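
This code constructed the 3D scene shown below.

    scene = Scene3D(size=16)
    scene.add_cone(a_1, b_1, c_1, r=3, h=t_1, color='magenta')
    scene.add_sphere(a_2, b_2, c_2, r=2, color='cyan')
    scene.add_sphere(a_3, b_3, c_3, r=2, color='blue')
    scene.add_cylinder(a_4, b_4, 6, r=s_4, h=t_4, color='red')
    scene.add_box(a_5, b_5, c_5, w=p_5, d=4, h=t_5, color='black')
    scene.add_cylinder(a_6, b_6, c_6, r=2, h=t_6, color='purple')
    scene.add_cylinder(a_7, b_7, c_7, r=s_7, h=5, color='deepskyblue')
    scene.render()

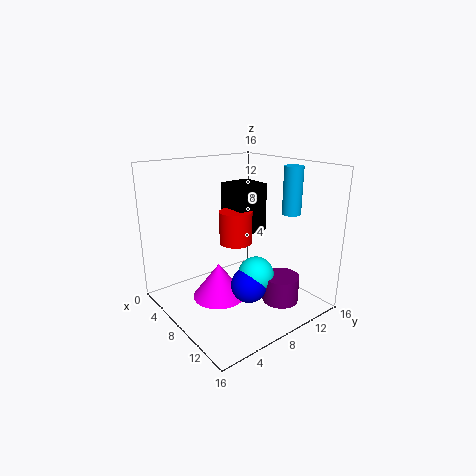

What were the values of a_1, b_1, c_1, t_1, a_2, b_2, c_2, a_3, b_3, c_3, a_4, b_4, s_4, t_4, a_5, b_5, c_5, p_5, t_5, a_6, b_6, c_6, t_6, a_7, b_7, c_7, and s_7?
a_1 = 7, b_1 = 6, c_1 = 1, t_1 = 4, a_2 = 10, b_2 = 9, c_2 = 4, a_3 = 10, b_3 = 8, c_3 = 3, a_4 = 5, b_4 = 10, s_4 = 2, t_4 = 4, a_5 = 2, b_5 = 10, c_5 = 7, p_5 = 4, t_5 = 6, a_6 = 12, b_6 = 11, c_6 = 1, t_6 = 3, a_7 = 12, b_7 = 12, c_7 = 11, s_7 = 1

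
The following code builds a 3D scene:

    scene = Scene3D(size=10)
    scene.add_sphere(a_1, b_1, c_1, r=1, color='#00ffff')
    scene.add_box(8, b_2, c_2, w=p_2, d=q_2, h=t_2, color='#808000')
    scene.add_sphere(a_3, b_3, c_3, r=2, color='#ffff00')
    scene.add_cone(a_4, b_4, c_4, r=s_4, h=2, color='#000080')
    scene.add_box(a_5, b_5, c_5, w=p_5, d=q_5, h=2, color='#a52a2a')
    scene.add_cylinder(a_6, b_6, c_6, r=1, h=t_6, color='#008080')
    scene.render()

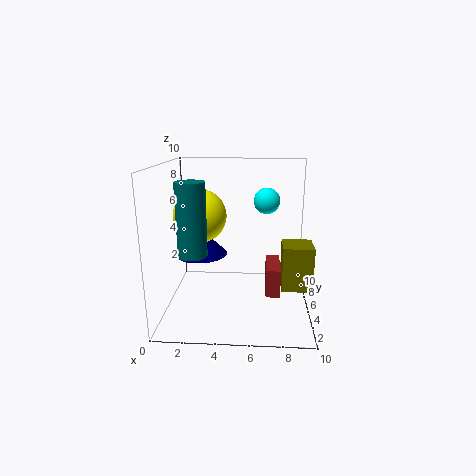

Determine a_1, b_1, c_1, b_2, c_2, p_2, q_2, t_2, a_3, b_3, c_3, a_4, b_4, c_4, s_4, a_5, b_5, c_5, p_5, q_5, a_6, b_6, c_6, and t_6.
a_1 = 7; b_1 = 8; c_1 = 7; b_2 = 3; c_2 = 2; p_2 = 2; q_2 = 2; t_2 = 3; a_3 = 2; b_3 = 7; c_3 = 6; a_4 = 2; b_4 = 7; c_4 = 3; s_4 = 2; a_5 = 7; b_5 = 4; c_5 = 1; p_5 = 1; q_5 = 3; a_6 = 2; b_6 = 4; c_6 = 4; t_6 = 5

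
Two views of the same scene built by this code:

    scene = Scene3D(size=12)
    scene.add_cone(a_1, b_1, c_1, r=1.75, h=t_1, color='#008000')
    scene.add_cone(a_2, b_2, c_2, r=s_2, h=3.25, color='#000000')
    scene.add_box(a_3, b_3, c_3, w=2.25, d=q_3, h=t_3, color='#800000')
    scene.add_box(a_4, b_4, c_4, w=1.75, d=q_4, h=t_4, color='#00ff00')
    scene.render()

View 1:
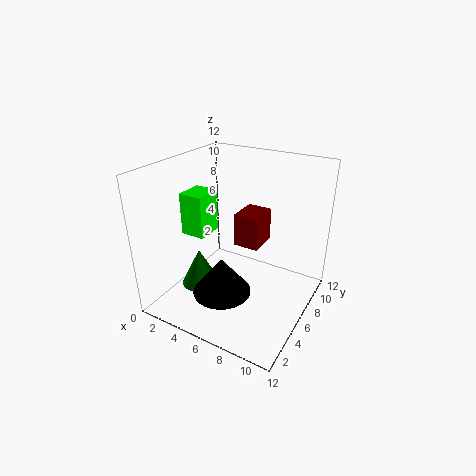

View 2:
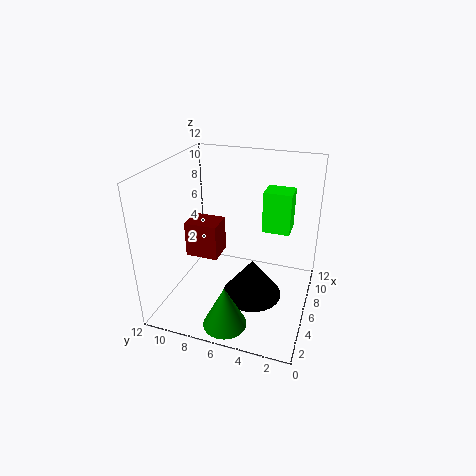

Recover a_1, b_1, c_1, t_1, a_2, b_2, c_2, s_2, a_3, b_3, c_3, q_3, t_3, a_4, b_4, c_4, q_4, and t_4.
a_1 = 2, b_1 = 5.75, c_1 = 0.25, t_1 = 3.5, a_2 = 5.25, b_2 = 4.5, c_2 = 1.25, s_2 = 2.5, a_3 = 4.75, b_3 = 7.5, c_3 = 4.25, q_3 = 2.75, t_3 = 3, a_4 = 4, b_4 = 1.5, c_4 = 8, q_4 = 2, t_4 = 3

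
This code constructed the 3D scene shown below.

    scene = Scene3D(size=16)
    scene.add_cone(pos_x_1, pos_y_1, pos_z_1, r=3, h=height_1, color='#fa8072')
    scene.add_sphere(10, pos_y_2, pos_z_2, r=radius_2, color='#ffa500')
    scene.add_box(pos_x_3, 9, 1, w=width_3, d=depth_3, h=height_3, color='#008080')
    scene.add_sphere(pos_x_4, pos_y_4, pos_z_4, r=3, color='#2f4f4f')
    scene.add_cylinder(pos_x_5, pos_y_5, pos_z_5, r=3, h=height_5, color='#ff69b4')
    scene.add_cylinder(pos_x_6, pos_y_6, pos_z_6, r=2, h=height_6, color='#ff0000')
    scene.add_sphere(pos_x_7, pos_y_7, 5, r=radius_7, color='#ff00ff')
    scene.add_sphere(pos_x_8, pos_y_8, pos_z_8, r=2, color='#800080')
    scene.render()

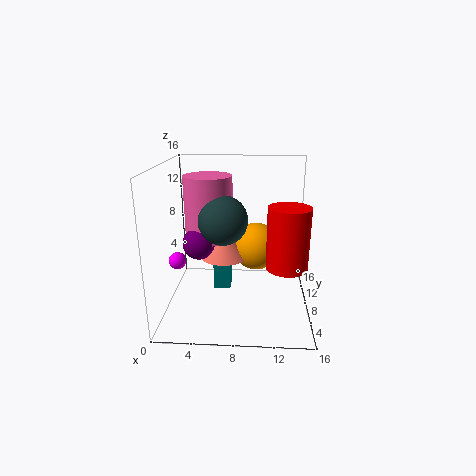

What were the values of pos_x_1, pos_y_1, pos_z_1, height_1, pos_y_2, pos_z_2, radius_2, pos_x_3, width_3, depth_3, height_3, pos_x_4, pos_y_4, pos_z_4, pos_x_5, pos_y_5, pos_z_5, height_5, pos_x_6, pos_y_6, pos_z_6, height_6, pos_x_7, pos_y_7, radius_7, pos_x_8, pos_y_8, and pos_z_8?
pos_x_1 = 6; pos_y_1 = 12; pos_z_1 = 4; height_1 = 4; pos_y_2 = 13; pos_z_2 = 5; radius_2 = 3; pos_x_3 = 5; width_3 = 2; depth_3 = 3; height_3 = 3; pos_x_4 = 6; pos_y_4 = 11; pos_z_4 = 9; pos_x_5 = 4; pos_y_5 = 13; pos_z_5 = 6; height_5 = 8; pos_x_6 = 13; pos_y_6 = 3; pos_z_6 = 7; height_6 = 6; pos_x_7 = 1; pos_y_7 = 8; radius_7 = 1; pos_x_8 = 3; pos_y_8 = 11; pos_z_8 = 6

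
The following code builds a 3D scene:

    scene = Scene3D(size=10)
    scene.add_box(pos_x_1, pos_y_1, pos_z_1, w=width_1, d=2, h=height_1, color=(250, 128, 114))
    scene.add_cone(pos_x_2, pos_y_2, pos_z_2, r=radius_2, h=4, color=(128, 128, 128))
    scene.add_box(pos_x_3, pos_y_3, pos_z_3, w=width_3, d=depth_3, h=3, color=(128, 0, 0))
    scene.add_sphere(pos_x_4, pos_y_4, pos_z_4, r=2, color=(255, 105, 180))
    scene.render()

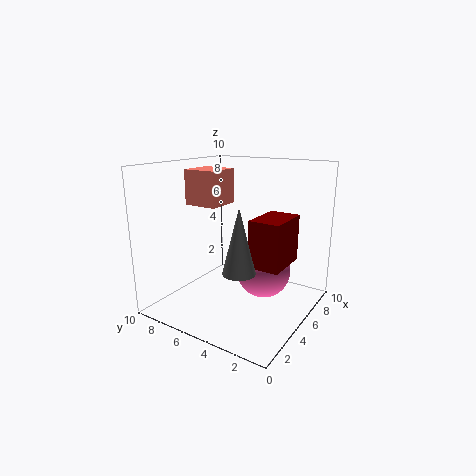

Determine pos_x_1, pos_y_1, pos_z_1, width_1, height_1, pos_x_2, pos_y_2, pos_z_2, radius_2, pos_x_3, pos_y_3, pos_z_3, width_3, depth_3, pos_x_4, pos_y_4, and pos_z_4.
pos_x_1 = 1
pos_y_1 = 4
pos_z_1 = 8
width_1 = 2
height_1 = 2
pos_x_2 = 2
pos_y_2 = 3
pos_z_2 = 4
radius_2 = 1
pos_x_3 = 3
pos_y_3 = 1
pos_z_3 = 4
width_3 = 3
depth_3 = 2
pos_x_4 = 7
pos_y_4 = 4
pos_z_4 = 2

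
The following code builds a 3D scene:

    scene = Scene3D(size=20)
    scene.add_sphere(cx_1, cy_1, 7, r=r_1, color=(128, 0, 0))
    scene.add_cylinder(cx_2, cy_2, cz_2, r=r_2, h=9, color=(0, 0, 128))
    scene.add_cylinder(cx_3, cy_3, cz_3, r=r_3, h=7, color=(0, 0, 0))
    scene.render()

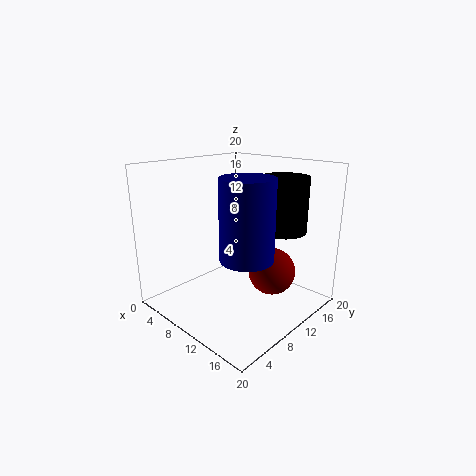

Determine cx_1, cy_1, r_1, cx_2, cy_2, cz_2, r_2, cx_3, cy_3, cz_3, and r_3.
cx_1 = 16
cy_1 = 10
r_1 = 3
cx_2 = 17
cy_2 = 4
cz_2 = 11
r_2 = 3
cx_3 = 16
cy_3 = 12
cz_3 = 12
r_3 = 3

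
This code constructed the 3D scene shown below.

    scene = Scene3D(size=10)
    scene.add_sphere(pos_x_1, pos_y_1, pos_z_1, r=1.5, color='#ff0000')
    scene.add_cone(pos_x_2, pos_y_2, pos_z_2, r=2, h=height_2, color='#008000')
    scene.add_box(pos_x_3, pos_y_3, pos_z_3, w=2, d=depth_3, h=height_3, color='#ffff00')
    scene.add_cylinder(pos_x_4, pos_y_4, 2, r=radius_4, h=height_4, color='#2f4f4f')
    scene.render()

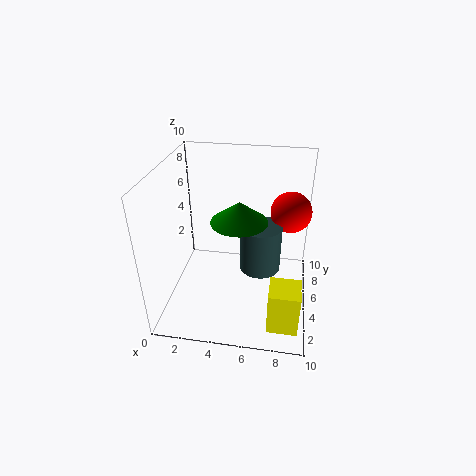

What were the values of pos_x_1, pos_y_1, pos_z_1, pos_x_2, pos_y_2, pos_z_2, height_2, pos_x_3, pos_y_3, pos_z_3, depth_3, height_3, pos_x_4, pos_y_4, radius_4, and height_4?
pos_x_1 = 8.5
pos_y_1 = 7.5
pos_z_1 = 6
pos_x_2 = 5
pos_y_2 = 5.5
pos_z_2 = 6
height_2 = 1.5
pos_x_3 = 7.5
pos_y_3 = 1
pos_z_3 = 0.5
depth_3 = 2
height_3 = 3
pos_x_4 = 6.5
pos_y_4 = 6
radius_4 = 1.5
height_4 = 3.5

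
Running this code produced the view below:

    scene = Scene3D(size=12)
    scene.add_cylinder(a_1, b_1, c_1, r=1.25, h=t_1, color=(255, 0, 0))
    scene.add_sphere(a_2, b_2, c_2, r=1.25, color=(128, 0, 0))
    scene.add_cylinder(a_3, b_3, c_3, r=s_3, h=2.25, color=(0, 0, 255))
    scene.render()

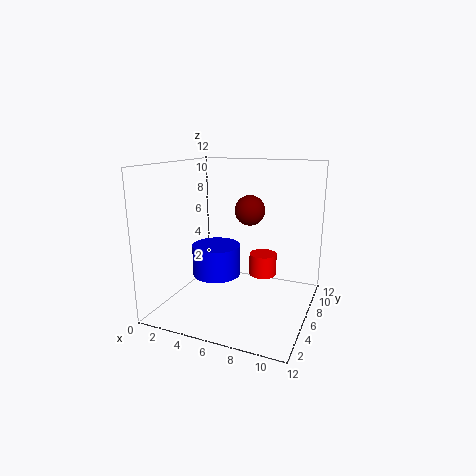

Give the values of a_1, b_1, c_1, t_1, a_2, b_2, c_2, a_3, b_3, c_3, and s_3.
a_1 = 7.25, b_1 = 9, c_1 = 1.75, t_1 = 2, a_2 = 6.75, b_2 = 6.75, c_2 = 8.25, a_3 = 5.75, b_3 = 2.5, c_3 = 4.25, s_3 = 1.75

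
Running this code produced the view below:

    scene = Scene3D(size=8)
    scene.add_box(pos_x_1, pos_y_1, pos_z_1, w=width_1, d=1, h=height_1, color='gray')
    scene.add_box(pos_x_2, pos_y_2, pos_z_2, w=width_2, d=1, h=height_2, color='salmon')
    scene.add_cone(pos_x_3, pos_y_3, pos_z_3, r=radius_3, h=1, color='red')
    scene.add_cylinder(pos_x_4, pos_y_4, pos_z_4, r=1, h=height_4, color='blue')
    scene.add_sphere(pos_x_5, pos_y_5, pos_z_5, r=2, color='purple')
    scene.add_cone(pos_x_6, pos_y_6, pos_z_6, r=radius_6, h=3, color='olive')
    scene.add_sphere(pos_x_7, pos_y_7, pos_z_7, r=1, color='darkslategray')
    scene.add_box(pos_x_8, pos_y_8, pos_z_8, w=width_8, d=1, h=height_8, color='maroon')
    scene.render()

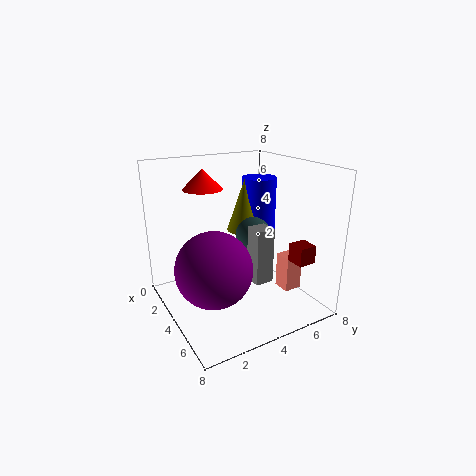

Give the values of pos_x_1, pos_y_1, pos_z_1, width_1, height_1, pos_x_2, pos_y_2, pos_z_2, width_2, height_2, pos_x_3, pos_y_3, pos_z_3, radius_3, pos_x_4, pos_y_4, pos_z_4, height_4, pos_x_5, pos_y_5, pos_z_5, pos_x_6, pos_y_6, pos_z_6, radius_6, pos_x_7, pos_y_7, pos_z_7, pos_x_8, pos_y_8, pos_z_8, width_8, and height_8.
pos_x_1 = 5
pos_y_1 = 4
pos_z_1 = 2
width_1 = 1
height_1 = 3
pos_x_2 = 5
pos_y_2 = 6
pos_z_2 = 1
width_2 = 1
height_2 = 2
pos_x_3 = 4
pos_y_3 = 2
pos_z_3 = 7
radius_3 = 1
pos_x_4 = 3
pos_y_4 = 6
pos_z_4 = 3
height_4 = 4
pos_x_5 = 5
pos_y_5 = 2
pos_z_5 = 3
pos_x_6 = 3
pos_y_6 = 5
pos_z_6 = 4
radius_6 = 1
pos_x_7 = 4
pos_y_7 = 5
pos_z_7 = 4
pos_x_8 = 6
pos_y_8 = 6
pos_z_8 = 3
width_8 = 1
height_8 = 1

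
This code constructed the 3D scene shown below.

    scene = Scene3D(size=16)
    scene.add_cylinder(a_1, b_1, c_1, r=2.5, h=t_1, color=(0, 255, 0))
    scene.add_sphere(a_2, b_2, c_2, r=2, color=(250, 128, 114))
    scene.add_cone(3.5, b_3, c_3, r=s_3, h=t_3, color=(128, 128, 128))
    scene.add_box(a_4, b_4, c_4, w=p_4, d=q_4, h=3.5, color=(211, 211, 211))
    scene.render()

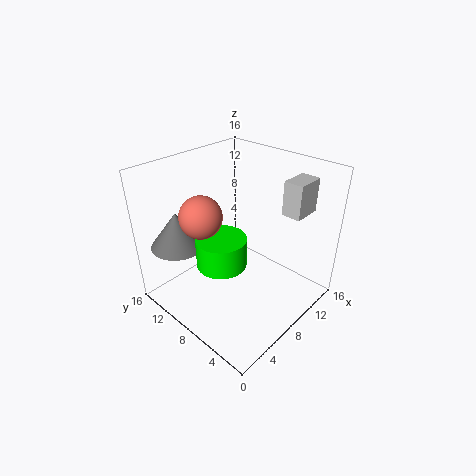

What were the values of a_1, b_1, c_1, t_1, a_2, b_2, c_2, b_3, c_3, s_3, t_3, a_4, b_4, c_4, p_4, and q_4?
a_1 = 4; b_1 = 6.5; c_1 = 7.5; t_1 = 3; a_2 = 2.5; b_2 = 7.5; c_2 = 13; b_3 = 13; c_3 = 7; s_3 = 3; t_3 = 4; a_4 = 9.5; b_4 = 1.5; c_4 = 12; p_4 = 3; q_4 = 2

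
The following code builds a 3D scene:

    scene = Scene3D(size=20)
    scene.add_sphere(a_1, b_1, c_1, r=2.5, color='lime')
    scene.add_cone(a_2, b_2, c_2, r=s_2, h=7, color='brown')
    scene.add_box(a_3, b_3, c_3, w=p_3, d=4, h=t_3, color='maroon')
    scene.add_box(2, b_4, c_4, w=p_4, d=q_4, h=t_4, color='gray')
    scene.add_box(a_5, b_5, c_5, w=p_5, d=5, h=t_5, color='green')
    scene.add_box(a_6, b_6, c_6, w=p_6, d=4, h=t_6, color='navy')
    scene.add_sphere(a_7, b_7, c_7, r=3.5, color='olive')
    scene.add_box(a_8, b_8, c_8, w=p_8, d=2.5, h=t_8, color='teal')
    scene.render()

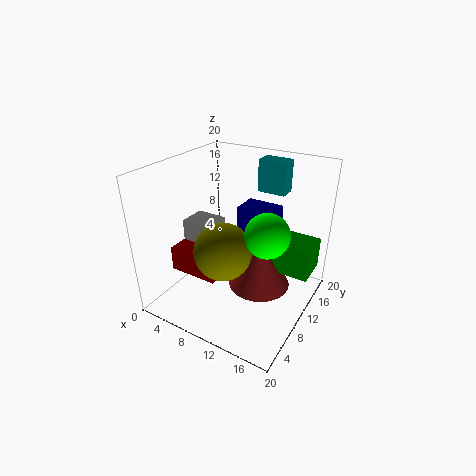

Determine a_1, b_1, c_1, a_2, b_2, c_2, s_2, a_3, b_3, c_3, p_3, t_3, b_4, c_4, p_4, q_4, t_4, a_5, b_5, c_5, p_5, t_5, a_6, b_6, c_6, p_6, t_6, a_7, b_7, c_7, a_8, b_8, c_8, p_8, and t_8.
a_1 = 17
b_1 = 4.5
c_1 = 15
a_2 = 12.5
b_2 = 12
c_2 = 2
s_2 = 4.5
a_3 = 2
b_3 = 5
c_3 = 5
p_3 = 7
t_3 = 3.5
b_4 = 8
c_4 = 5.5
p_4 = 4.5
q_4 = 4
t_4 = 6
a_5 = 14
b_5 = 12.5
c_5 = 4.5
p_5 = 5.5
t_5 = 4.5
a_6 = 8
b_6 = 13
c_6 = 8
p_6 = 5.5
t_6 = 5
a_7 = 11.5
b_7 = 4
c_7 = 11.5
a_8 = 10.5
b_8 = 14.5
c_8 = 15.5
p_8 = 4
t_8 = 4.5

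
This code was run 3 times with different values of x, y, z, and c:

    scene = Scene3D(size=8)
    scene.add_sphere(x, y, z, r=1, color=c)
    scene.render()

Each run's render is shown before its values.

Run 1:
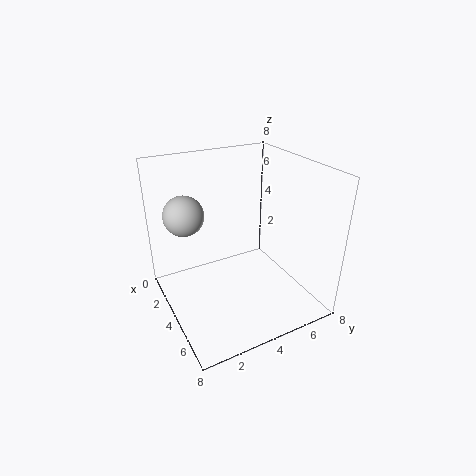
x = 4
y = 1
z = 6
c = 'lightgray'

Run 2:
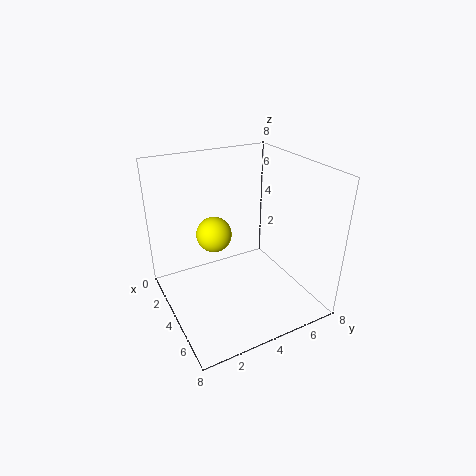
x = 3
y = 3
z = 4
c = 'yellow'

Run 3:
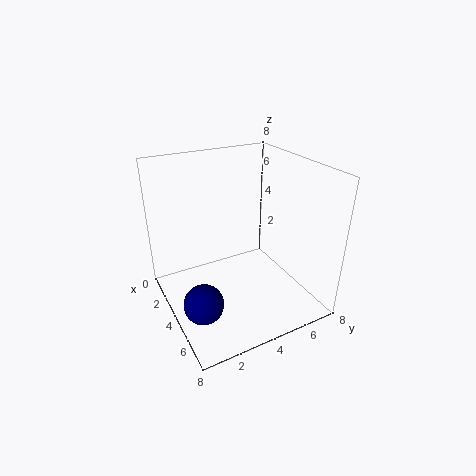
x = 6
y = 1
z = 2
c = 'navy'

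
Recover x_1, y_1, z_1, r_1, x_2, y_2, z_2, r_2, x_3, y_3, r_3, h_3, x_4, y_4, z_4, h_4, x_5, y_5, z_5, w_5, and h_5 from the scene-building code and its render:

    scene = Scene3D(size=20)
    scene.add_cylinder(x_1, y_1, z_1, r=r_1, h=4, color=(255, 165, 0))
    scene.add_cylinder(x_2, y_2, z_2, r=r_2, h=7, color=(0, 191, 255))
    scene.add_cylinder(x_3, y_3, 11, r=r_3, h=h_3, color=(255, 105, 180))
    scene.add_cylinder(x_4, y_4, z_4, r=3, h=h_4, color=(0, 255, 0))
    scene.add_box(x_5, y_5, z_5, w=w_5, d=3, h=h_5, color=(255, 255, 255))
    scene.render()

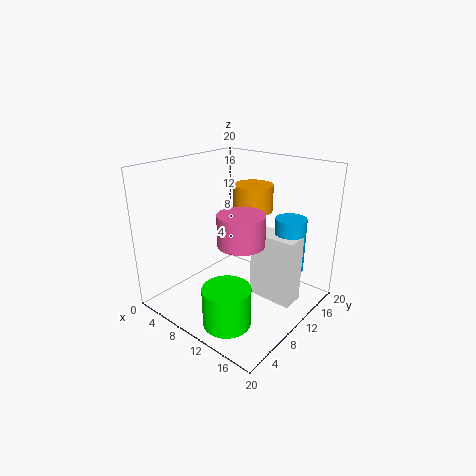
x_1 = 8, y_1 = 16, z_1 = 12, r_1 = 3, x_2 = 17, y_2 = 12, z_2 = 7, r_2 = 2, x_3 = 13, y_3 = 7, r_3 = 3, h_3 = 4, x_4 = 14, y_4 = 3, z_4 = 2, h_4 = 5, x_5 = 13, y_5 = 9, z_5 = 3, w_5 = 6, h_5 = 9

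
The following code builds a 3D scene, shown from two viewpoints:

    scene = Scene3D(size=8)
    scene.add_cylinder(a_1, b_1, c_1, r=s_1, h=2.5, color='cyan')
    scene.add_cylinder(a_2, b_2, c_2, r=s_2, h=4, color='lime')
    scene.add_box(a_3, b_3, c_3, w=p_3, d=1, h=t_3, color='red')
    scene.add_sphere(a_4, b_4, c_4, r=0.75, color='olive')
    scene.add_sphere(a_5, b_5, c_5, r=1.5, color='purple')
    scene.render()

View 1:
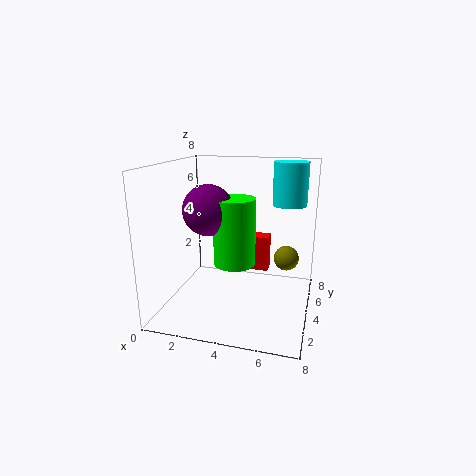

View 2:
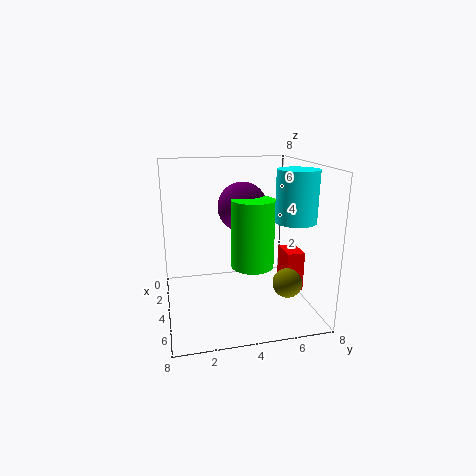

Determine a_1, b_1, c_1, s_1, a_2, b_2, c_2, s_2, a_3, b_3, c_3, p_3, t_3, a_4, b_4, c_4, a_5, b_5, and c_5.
a_1 = 6.5
b_1 = 6.25
c_1 = 5.5
s_1 = 1
a_2 = 3.5
b_2 = 5
c_2 = 2
s_2 = 1.25
a_3 = 3.75
b_3 = 6.5
c_3 = 1
p_3 = 1.5
t_3 = 2.25
a_4 = 6.5
b_4 = 6
c_4 = 2.25
a_5 = 2
b_5 = 4.75
c_5 = 5.25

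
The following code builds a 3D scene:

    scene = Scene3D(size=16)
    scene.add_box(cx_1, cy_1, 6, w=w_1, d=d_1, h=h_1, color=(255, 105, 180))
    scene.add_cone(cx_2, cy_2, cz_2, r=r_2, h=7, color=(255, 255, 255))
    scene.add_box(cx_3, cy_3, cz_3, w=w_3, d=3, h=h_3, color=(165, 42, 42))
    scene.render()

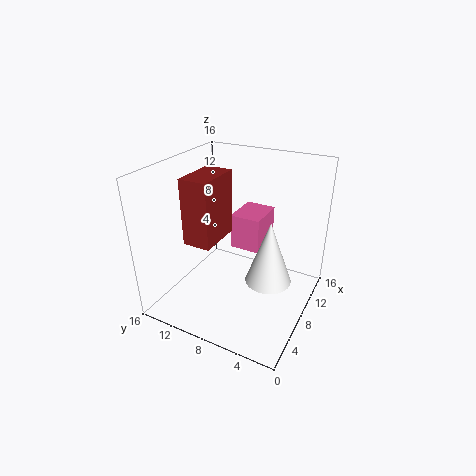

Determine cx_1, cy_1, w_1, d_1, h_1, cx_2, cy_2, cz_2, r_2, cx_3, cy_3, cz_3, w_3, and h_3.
cx_1 = 9, cy_1 = 6, w_1 = 4.5, d_1 = 3.5, h_1 = 4, cx_2 = 7.5, cy_2 = 4, cz_2 = 4, r_2 = 2.5, cx_3 = 3.5, cy_3 = 9, cz_3 = 8.5, w_3 = 5, h_3 = 7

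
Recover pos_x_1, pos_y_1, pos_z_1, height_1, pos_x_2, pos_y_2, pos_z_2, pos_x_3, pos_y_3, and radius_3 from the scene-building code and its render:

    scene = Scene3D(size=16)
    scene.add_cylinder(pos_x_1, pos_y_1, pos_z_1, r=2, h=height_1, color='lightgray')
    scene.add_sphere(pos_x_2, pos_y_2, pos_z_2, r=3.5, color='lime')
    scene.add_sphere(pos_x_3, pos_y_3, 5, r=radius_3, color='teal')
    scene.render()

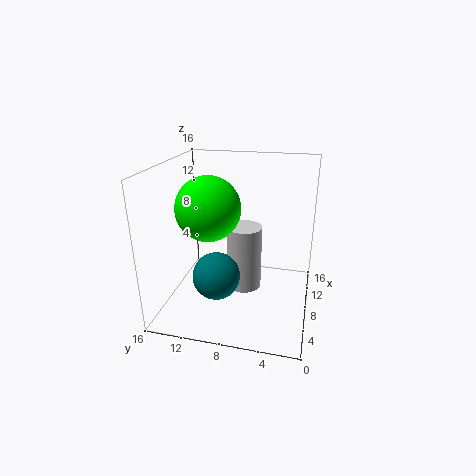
pos_x_1 = 9; pos_y_1 = 7.5; pos_z_1 = 1.5; height_1 = 7.5; pos_x_2 = 7; pos_y_2 = 11; pos_z_2 = 11.5; pos_x_3 = 4.5; pos_y_3 = 9.5; radius_3 = 2.5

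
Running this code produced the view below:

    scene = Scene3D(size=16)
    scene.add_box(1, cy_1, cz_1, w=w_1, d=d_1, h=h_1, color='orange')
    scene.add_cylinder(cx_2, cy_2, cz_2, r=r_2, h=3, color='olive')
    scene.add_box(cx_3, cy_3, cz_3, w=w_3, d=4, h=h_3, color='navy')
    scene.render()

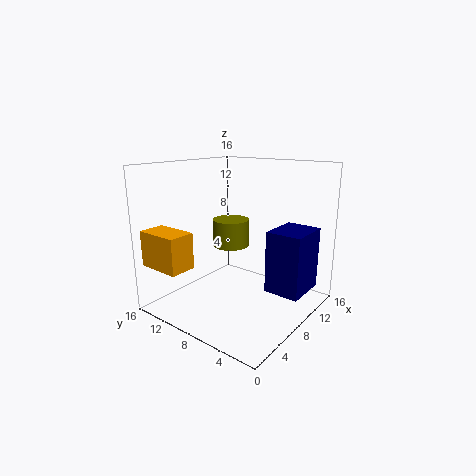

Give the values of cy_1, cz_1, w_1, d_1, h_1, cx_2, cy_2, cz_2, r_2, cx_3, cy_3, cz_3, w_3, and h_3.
cy_1 = 11
cz_1 = 5
w_1 = 3
d_1 = 5
h_1 = 4
cx_2 = 8
cy_2 = 9
cz_2 = 7
r_2 = 2
cx_3 = 9
cy_3 = 1
cz_3 = 2
w_3 = 5
h_3 = 7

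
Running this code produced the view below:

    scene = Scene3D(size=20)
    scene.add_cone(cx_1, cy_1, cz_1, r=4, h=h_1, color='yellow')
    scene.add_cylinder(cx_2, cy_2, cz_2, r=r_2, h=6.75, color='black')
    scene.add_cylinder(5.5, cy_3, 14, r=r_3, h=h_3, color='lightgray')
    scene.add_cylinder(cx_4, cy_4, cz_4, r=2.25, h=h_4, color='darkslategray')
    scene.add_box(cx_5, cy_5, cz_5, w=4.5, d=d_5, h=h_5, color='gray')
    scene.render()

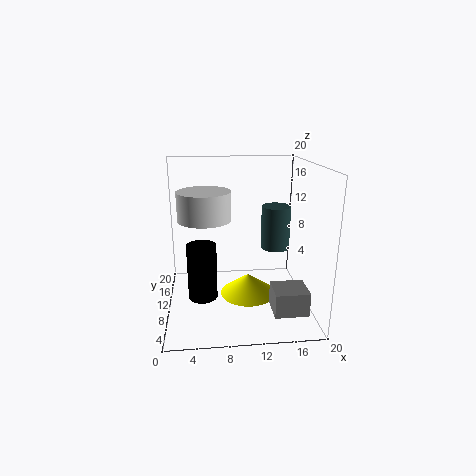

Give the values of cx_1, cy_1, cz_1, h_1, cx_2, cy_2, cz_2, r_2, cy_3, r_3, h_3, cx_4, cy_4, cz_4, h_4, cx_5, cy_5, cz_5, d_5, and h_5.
cx_1 = 11.5, cy_1 = 10.25, cz_1 = 1.25, h_1 = 3, cx_2 = 5, cy_2 = 3.5, cz_2 = 5, r_2 = 1.75, cy_3 = 6, r_3 = 3.25, h_3 = 3.5, cx_4 = 16.5, cy_4 = 15.25, cz_4 = 6.25, h_4 = 6.75, cx_5 = 14, cy_5 = 2.75, cz_5 = 1.5, d_5 = 4, h_5 = 3.25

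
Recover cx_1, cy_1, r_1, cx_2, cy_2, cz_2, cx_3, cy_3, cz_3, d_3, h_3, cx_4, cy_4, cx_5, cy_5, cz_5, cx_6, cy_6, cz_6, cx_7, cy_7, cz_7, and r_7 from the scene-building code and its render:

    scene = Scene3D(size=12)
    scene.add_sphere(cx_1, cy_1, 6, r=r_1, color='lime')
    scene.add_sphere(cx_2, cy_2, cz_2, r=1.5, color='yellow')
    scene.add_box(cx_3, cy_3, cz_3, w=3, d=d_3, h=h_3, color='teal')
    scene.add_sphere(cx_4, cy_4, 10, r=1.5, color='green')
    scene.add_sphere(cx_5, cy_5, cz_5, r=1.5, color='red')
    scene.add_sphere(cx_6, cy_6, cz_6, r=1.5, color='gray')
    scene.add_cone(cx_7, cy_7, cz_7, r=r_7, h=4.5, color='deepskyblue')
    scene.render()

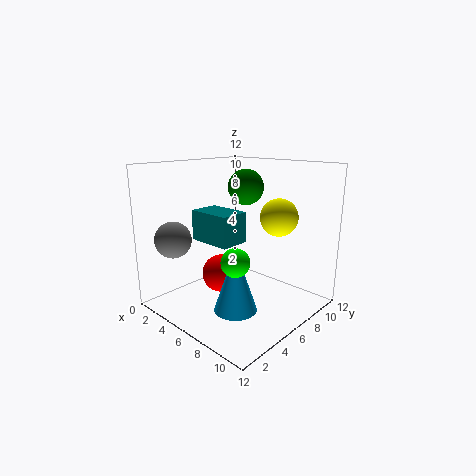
cx_1 = 9.5, cy_1 = 2, r_1 = 1, cx_2 = 9, cy_2 = 7.5, cz_2 = 8, cx_3 = 7, cy_3 = 0.5, cz_3 = 7.5, d_3 = 2, h_3 = 2, cx_4 = 5.5, cy_4 = 7.5, cx_5 = 6, cy_5 = 4, cz_5 = 3.5, cx_6 = 2.5, cy_6 = 2, cz_6 = 6, cx_7 = 9.5, cy_7 = 2, cz_7 = 2.5, r_7 = 1.5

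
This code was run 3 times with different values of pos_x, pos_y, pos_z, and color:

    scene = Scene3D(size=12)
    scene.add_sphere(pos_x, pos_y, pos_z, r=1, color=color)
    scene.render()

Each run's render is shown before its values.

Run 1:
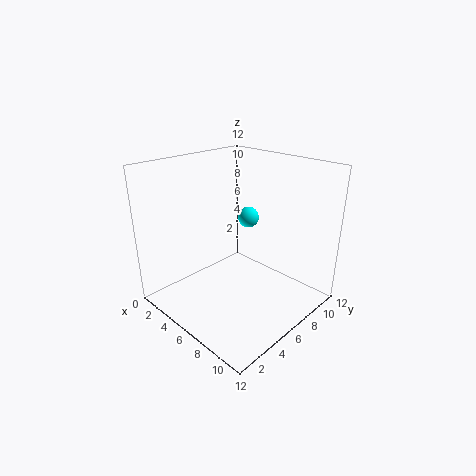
pos_x = 3.5; pos_y = 10; pos_z = 6; color = 'cyan'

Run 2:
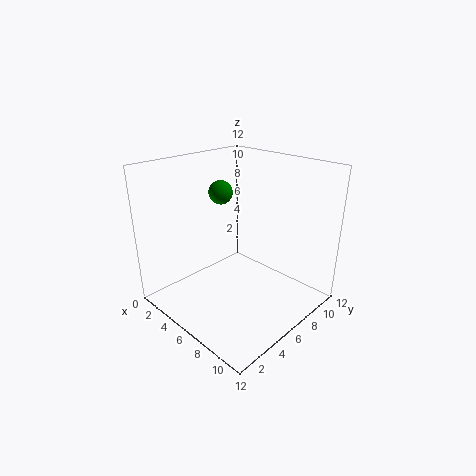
pos_x = 4; pos_y = 6; pos_z = 9.5; color = 'green'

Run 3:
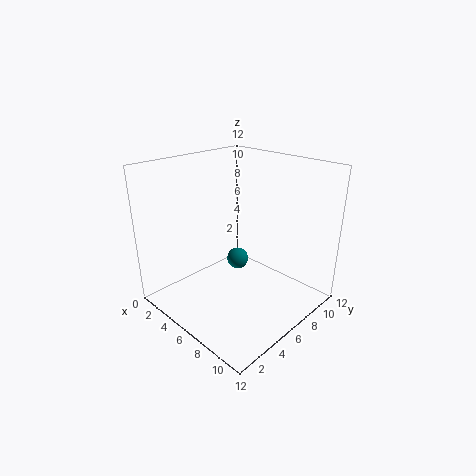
pos_x = 4; pos_y = 8; pos_z = 2.5; color = 'teal'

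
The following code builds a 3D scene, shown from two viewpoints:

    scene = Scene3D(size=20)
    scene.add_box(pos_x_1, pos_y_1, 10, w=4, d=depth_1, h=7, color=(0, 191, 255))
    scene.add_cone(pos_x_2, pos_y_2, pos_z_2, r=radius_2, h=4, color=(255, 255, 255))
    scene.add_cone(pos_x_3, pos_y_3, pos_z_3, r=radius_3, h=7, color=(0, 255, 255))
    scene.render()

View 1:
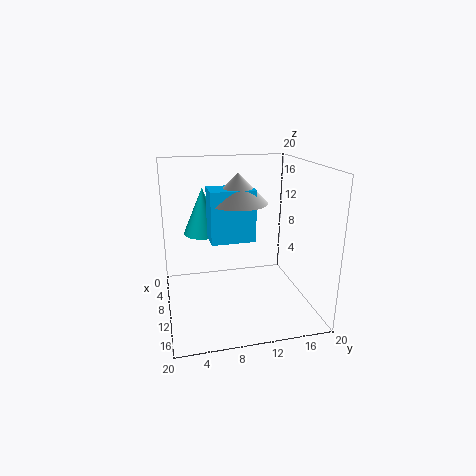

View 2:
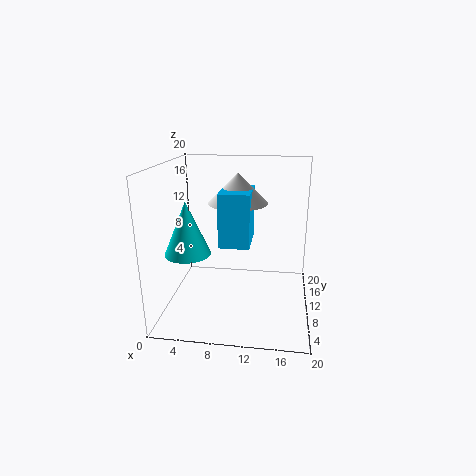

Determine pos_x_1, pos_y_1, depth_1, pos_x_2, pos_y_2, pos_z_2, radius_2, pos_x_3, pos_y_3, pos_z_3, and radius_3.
pos_x_1 = 8; pos_y_1 = 6; depth_1 = 6; pos_x_2 = 10; pos_y_2 = 10; pos_z_2 = 15; radius_2 = 4; pos_x_3 = 4; pos_y_3 = 6; pos_z_3 = 9; radius_3 = 3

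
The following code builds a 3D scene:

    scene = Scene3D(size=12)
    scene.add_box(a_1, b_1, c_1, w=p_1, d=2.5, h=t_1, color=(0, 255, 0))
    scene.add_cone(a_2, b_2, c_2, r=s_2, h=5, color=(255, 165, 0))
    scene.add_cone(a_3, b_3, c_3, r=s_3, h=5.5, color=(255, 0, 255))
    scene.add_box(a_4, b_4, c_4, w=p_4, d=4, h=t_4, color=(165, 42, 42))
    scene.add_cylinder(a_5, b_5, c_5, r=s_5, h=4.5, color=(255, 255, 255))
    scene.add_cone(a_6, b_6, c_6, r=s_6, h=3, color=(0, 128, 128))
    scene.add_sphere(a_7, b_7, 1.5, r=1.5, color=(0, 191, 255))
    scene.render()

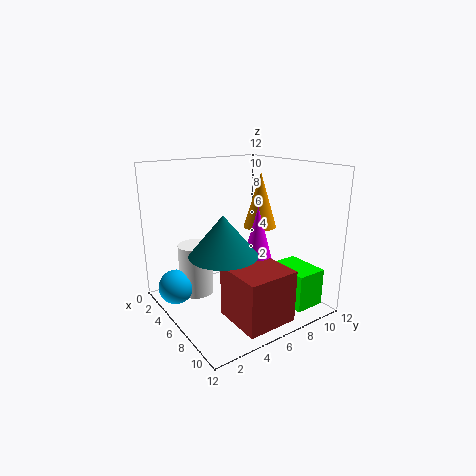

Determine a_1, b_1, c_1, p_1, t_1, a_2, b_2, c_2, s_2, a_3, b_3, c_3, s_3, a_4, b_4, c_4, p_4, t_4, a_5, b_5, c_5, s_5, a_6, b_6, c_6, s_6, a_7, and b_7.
a_1 = 8; b_1 = 8; c_1 = 1; p_1 = 3.5; t_1 = 3; a_2 = 4.5; b_2 = 9.5; c_2 = 6; s_2 = 1.5; a_3 = 8; b_3 = 6.5; c_3 = 3.5; s_3 = 1.5; a_4 = 8; b_4 = 3; c_4 = 1; p_4 = 4; t_4 = 4; a_5 = 3; b_5 = 3.5; c_5 = 0.5; s_5 = 1.5; a_6 = 8.5; b_6 = 3; c_6 = 6; s_6 = 2.5; a_7 = 3; b_7 = 1.5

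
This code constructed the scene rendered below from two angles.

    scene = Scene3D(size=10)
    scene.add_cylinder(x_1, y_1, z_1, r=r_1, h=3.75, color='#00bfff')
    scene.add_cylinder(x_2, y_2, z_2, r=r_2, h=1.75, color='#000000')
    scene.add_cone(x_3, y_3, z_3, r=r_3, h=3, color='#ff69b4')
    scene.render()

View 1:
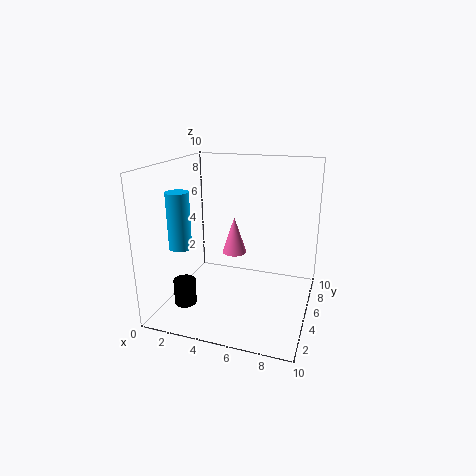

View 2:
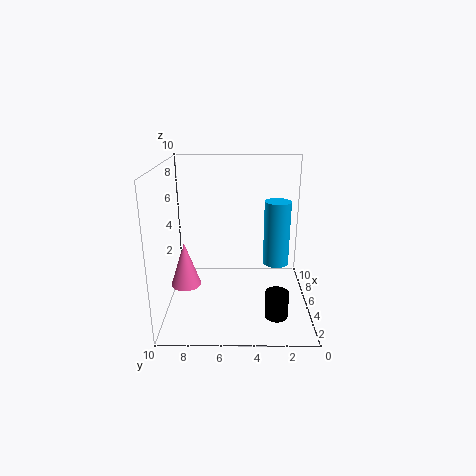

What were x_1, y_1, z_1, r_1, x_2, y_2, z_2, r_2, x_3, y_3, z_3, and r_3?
x_1 = 1.75; y_1 = 2.75; z_1 = 4.75; r_1 = 0.75; x_2 = 2; y_2 = 2.5; z_2 = 0.75; r_2 = 0.75; x_3 = 3.5; y_3 = 8.5; z_3 = 2.25; r_3 = 1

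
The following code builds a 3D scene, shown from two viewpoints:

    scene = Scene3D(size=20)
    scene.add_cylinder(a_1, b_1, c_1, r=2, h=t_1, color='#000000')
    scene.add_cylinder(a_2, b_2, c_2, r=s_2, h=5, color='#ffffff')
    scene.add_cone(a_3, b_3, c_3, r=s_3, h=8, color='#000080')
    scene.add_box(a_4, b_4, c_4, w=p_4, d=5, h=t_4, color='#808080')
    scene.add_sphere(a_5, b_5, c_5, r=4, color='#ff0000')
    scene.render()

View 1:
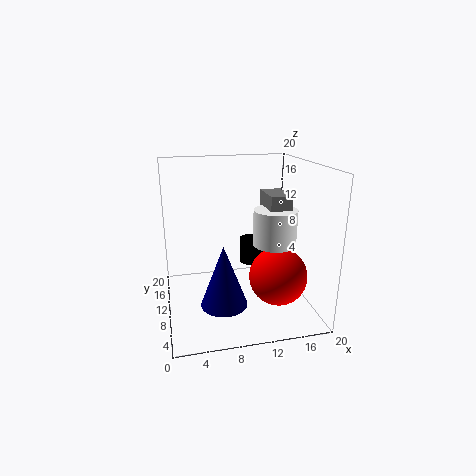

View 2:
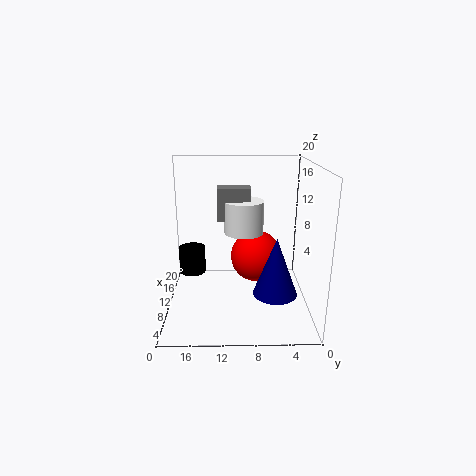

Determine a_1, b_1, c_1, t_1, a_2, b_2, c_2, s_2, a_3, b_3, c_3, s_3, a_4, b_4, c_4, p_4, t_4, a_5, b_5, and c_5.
a_1 = 14, b_1 = 17, c_1 = 3, t_1 = 4, a_2 = 15, b_2 = 9, c_2 = 9, s_2 = 3, a_3 = 7, b_3 = 5, c_3 = 3, s_3 = 3, a_4 = 14, b_4 = 8, c_4 = 11, p_4 = 3, t_4 = 5, a_5 = 15, b_5 = 7, c_5 = 5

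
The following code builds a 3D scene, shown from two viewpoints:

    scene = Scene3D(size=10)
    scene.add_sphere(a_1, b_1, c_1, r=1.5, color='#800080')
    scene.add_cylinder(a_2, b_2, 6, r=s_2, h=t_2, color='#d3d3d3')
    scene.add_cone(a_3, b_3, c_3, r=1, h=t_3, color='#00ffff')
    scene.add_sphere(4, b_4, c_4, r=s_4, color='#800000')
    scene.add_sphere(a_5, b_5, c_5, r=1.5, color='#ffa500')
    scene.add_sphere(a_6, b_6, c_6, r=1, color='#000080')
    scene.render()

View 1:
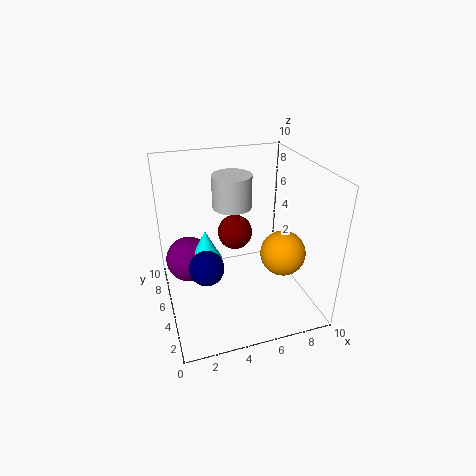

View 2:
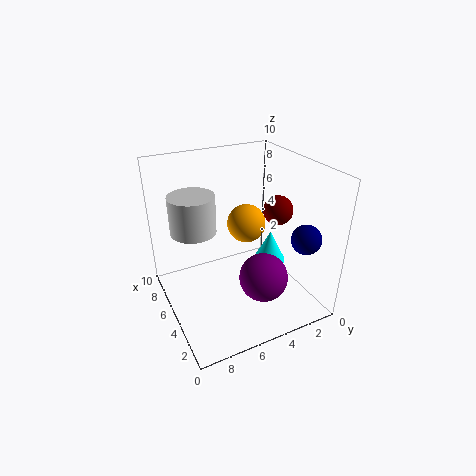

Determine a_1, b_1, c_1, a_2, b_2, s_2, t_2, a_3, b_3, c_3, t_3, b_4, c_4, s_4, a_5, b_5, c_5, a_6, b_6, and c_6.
a_1 = 1.5
b_1 = 5
c_1 = 4
a_2 = 5.5
b_2 = 8
s_2 = 1.5
t_2 = 2.5
a_3 = 2.5
b_3 = 4
c_3 = 4.5
t_3 = 2
b_4 = 2.5
c_4 = 7
s_4 = 1
a_5 = 7.5
b_5 = 3
c_5 = 4.5
a_6 = 2
b_6 = 1.5
c_6 = 5.5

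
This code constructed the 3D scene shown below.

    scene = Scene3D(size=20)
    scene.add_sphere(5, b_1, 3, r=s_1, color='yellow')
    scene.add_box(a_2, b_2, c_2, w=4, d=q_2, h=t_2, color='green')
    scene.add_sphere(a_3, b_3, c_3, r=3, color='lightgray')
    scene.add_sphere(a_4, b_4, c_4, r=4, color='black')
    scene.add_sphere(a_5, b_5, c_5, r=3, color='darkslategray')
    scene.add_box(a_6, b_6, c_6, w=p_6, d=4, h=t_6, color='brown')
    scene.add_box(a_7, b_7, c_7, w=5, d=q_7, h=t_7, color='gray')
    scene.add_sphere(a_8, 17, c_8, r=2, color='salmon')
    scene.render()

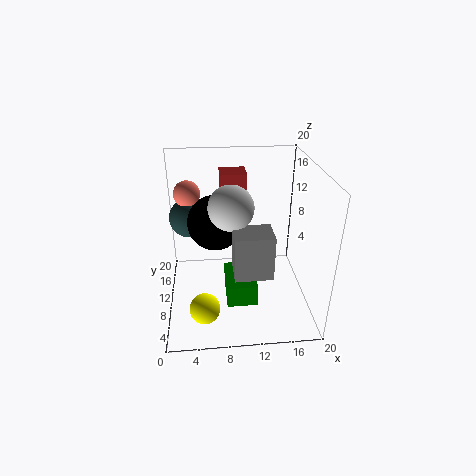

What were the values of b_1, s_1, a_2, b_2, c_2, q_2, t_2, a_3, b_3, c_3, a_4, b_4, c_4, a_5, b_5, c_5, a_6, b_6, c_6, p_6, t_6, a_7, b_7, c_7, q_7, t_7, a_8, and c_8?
b_1 = 4
s_1 = 2
a_2 = 8
b_2 = 4
c_2 = 3
q_2 = 6
t_2 = 3
a_3 = 9
b_3 = 9
c_3 = 15
a_4 = 7
b_4 = 13
c_4 = 11
a_5 = 3
b_5 = 17
c_5 = 10
a_6 = 8
b_6 = 16
c_6 = 11
p_6 = 4
t_6 = 6
a_7 = 9
b_7 = 4
c_7 = 7
q_7 = 4
t_7 = 6
a_8 = 3
c_8 = 14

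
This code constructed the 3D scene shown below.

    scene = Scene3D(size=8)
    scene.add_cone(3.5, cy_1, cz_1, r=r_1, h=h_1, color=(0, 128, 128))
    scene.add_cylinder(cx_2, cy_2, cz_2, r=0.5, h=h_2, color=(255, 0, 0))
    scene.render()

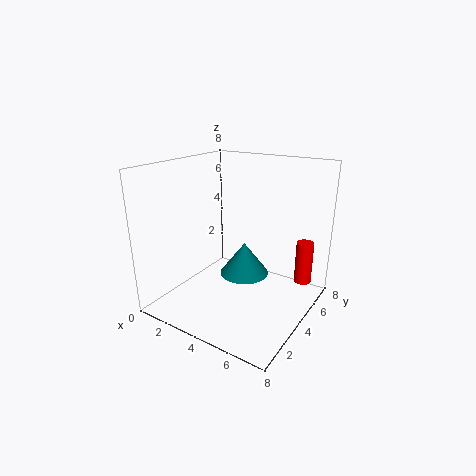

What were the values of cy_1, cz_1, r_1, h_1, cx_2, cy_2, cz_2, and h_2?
cy_1 = 5.5
cz_1 = 1
r_1 = 1.5
h_1 = 2
cx_2 = 7
cy_2 = 6.5
cz_2 = 1
h_2 = 2.5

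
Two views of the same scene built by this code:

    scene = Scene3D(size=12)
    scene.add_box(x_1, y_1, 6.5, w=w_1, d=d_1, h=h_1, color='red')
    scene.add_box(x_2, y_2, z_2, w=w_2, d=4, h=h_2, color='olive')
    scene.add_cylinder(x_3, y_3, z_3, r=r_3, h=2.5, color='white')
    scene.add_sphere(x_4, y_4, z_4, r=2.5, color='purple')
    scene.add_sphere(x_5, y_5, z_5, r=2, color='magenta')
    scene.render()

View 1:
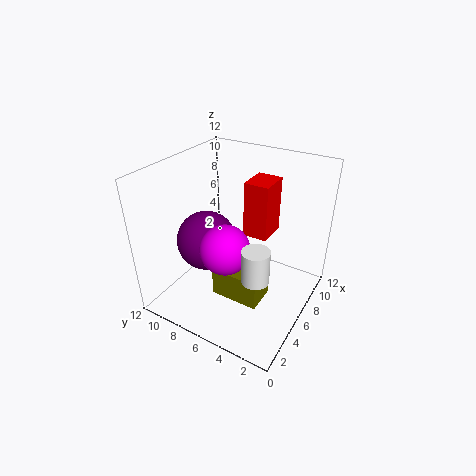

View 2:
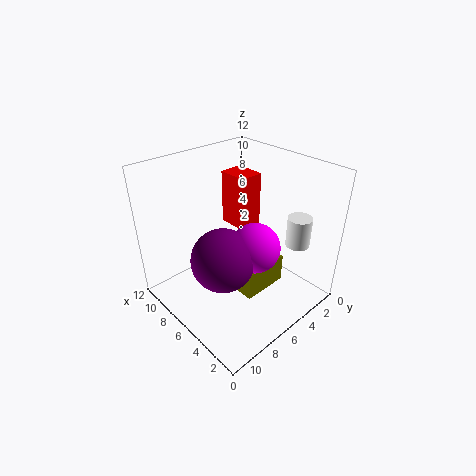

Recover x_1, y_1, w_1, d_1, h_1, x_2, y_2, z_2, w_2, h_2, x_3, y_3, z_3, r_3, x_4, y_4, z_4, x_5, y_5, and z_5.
x_1 = 6; y_1 = 3.5; w_1 = 2.5; d_1 = 2; h_1 = 4.5; x_2 = 3.5; y_2 = 3; z_2 = 1.5; w_2 = 2.5; h_2 = 2.5; x_3 = 2.5; y_3 = 2.5; z_3 = 5.5; r_3 = 1; x_4 = 5; y_4 = 8.5; z_4 = 5.5; x_5 = 4; y_5 = 6; z_5 = 6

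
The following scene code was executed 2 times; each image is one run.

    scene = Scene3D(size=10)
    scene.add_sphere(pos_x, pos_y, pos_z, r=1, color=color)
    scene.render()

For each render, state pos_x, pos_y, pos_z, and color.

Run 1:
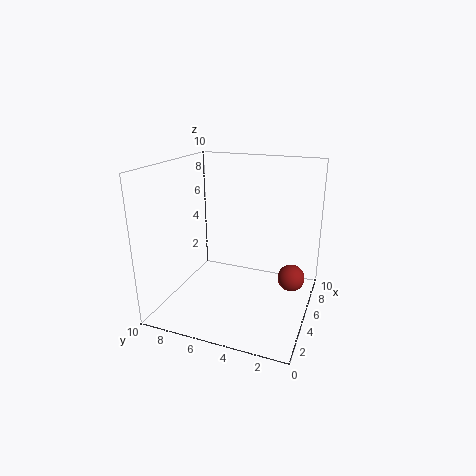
pos_x = 7; pos_y = 1.5; pos_z = 1.5; color = 'brown'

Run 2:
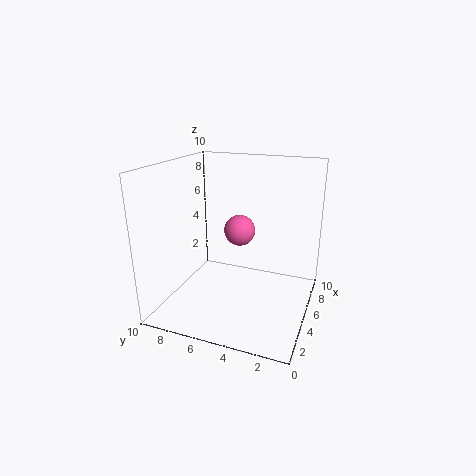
pos_x = 4; pos_y = 4.5; pos_z = 6; color = 'hotpink'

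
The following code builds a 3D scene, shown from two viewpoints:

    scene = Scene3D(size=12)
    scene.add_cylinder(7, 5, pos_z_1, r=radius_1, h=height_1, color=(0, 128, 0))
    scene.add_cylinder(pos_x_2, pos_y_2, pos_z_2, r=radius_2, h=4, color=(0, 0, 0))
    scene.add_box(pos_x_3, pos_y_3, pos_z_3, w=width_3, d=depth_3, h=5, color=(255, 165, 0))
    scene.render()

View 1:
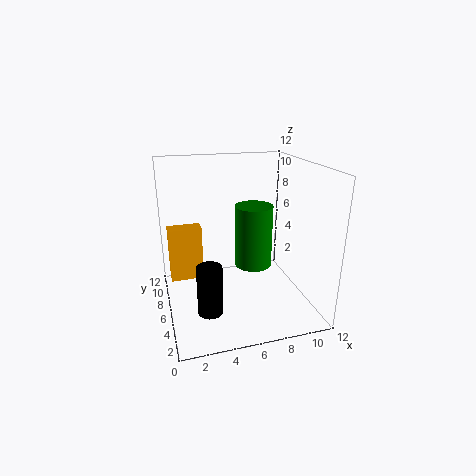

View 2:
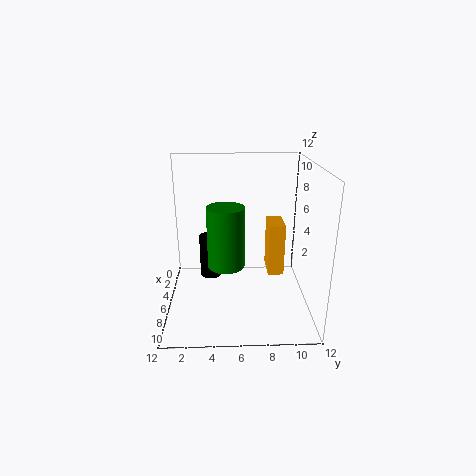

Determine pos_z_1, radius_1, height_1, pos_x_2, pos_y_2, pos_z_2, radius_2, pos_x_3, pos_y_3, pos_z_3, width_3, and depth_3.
pos_z_1 = 4, radius_1 = 1.5, height_1 = 5, pos_x_2 = 3, pos_y_2 = 3.5, pos_z_2 = 1, radius_2 = 1, pos_x_3 = 0.5, pos_y_3 = 9, pos_z_3 = 1, width_3 = 3, depth_3 = 1.5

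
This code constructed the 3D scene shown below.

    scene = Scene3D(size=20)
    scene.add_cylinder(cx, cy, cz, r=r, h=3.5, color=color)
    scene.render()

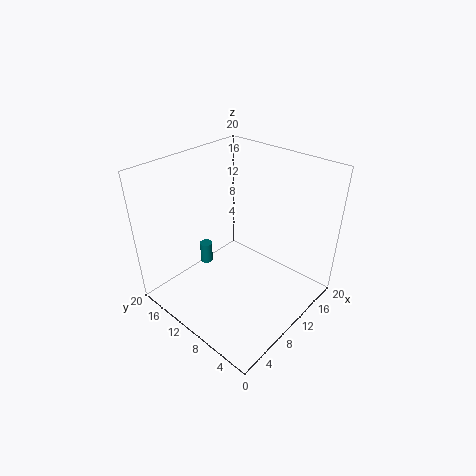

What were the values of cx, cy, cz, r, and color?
cx = 11.5; cy = 18.5; cz = 1; r = 1; color = 'teal'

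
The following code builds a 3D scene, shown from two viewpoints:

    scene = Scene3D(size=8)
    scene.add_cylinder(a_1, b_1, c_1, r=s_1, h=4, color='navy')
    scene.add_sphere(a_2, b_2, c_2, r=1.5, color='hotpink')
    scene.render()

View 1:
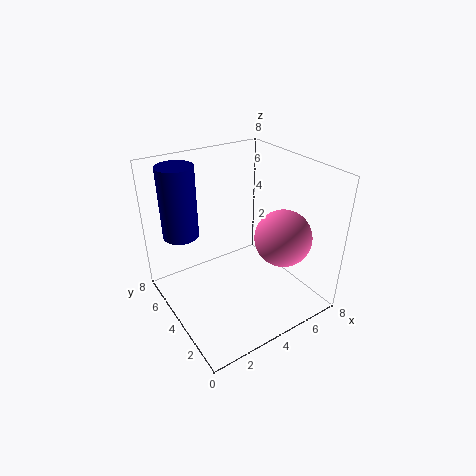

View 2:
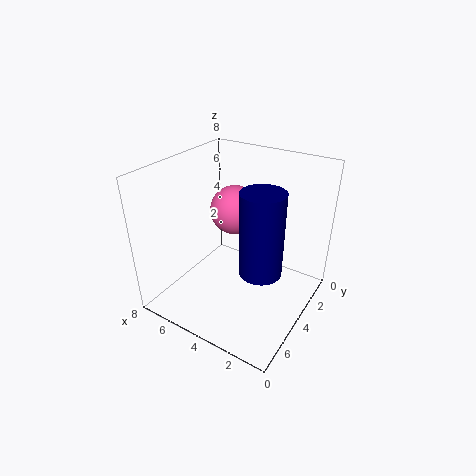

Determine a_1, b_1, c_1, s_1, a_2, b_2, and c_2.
a_1 = 1.5, b_1 = 6, c_1 = 4, s_1 = 1, a_2 = 5.5, b_2 = 2, c_2 = 4.5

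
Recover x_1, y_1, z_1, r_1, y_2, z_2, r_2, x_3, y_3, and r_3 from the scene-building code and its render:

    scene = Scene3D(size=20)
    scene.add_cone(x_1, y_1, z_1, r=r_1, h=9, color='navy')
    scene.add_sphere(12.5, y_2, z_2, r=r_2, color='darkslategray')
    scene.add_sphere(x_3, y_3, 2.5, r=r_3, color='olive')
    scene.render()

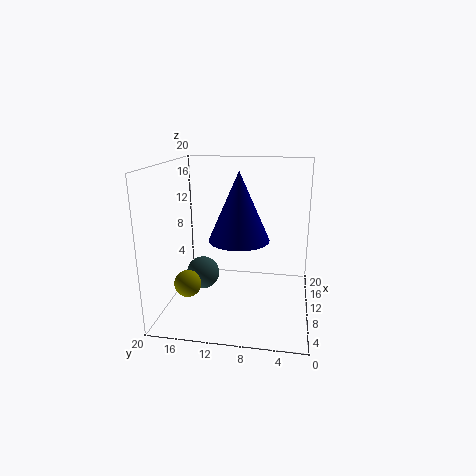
x_1 = 8; y_1 = 9.5; z_1 = 10.5; r_1 = 4; y_2 = 16; z_2 = 3; r_2 = 2.5; x_3 = 9.5; y_3 = 17.5; r_3 = 2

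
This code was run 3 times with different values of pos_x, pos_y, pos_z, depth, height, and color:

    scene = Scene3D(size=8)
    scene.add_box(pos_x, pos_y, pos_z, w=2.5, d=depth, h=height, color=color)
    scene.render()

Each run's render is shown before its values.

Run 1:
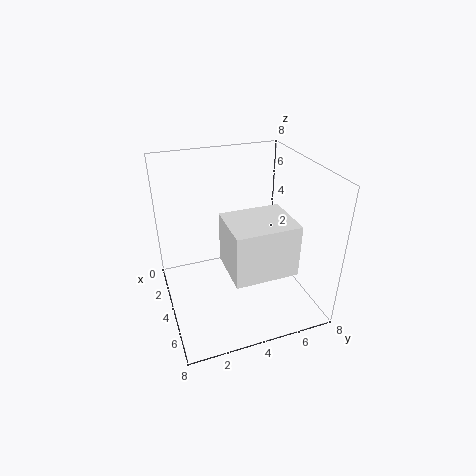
pos_x = 5.5
pos_y = 2.5
pos_z = 4
depth = 3
height = 2.5
color = 'white'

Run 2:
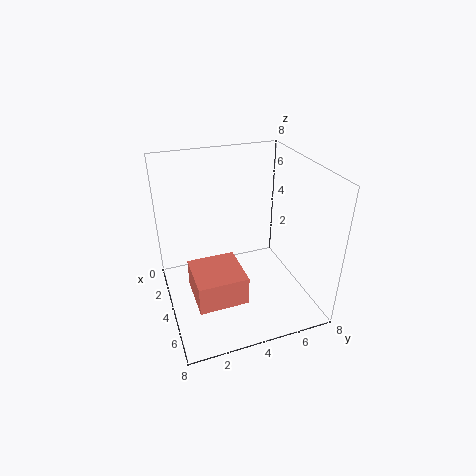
pos_x = 4.5
pos_y = 1
pos_z = 2
depth = 2.5
height = 1.5
color = 'salmon'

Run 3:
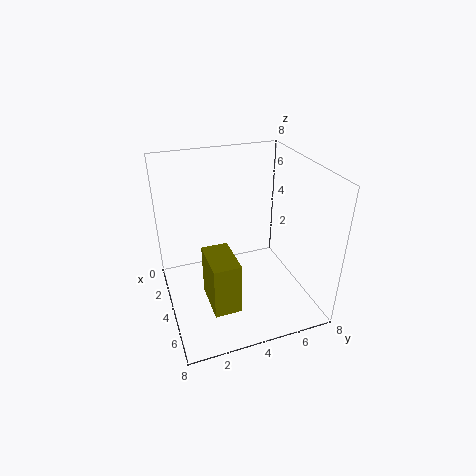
pos_x = 3.5
pos_y = 2
pos_z = 0.5
depth = 1.5
height = 3
color = 'olive'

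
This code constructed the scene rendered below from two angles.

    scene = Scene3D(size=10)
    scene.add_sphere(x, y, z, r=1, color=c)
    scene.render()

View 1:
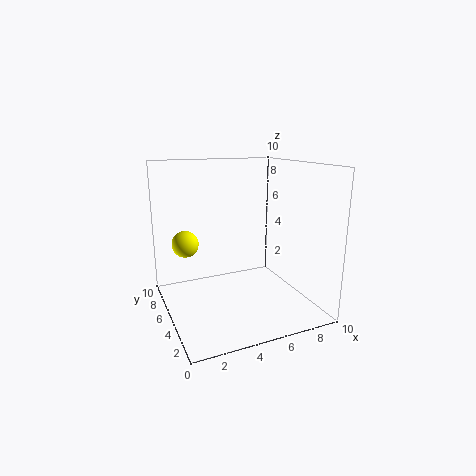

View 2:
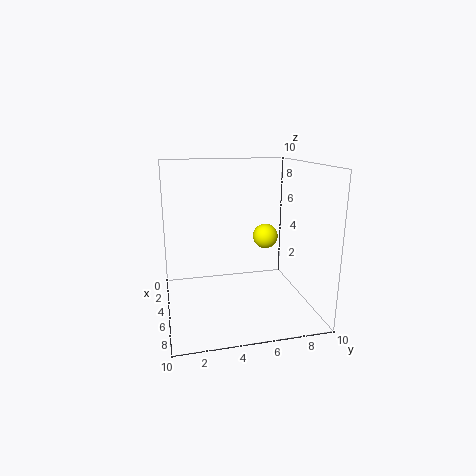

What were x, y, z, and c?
x = 2, y = 8, z = 4, c = 'yellow'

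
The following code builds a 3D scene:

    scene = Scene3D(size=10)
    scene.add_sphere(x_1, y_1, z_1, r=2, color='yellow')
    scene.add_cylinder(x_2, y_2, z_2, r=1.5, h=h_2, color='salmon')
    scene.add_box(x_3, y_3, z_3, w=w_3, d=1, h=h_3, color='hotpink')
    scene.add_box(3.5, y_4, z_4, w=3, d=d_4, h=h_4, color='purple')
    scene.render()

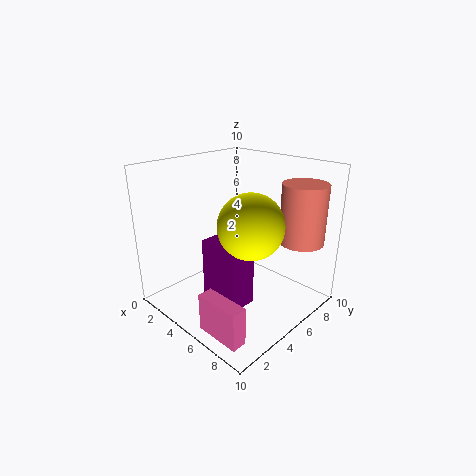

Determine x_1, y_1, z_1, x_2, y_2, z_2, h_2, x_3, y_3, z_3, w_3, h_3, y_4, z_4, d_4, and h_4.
x_1 = 7.5, y_1 = 3.5, z_1 = 7, x_2 = 8.5, y_2 = 7.5, z_2 = 5, h_2 = 4, x_3 = 6, y_3 = 0.5, z_3 = 0.5, w_3 = 3, h_3 = 2.5, y_4 = 3, z_4 = 0.5, d_4 = 2, h_4 = 4.5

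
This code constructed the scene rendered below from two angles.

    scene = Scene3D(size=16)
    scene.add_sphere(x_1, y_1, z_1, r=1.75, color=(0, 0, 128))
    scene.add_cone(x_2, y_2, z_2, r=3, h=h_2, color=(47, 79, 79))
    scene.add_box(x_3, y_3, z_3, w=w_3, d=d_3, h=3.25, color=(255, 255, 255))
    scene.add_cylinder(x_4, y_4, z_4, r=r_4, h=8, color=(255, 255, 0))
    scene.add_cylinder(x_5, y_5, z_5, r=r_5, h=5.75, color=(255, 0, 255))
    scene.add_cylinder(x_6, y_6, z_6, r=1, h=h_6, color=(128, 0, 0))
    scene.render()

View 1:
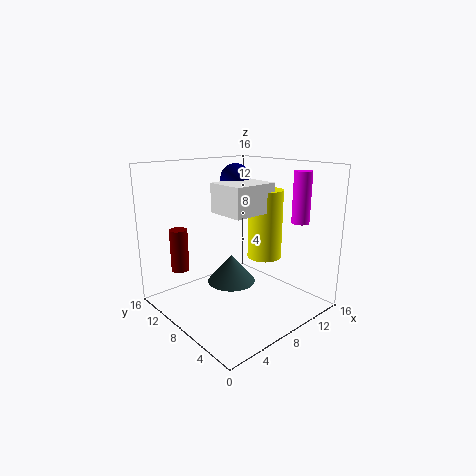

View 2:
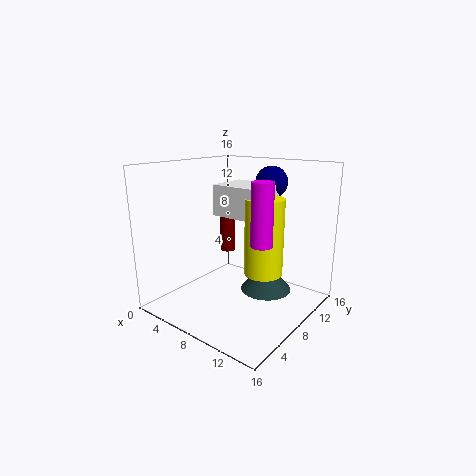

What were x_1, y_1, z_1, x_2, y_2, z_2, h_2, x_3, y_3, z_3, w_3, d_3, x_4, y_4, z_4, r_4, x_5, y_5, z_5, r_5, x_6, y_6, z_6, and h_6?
x_1 = 10.25; y_1 = 11; z_1 = 14; x_2 = 9.75; y_2 = 11.25; z_2 = 1; h_2 = 3.5; x_3 = 6.25; y_3 = 6; z_3 = 10.75; w_3 = 5.25; d_3 = 4.5; x_4 = 11.75; y_4 = 7.5; z_4 = 5; r_4 = 2; x_5 = 13.75; y_5 = 4; z_5 = 9.5; r_5 = 1; x_6 = 3; y_6 = 12.25; z_6 = 4.25; h_6 = 4.75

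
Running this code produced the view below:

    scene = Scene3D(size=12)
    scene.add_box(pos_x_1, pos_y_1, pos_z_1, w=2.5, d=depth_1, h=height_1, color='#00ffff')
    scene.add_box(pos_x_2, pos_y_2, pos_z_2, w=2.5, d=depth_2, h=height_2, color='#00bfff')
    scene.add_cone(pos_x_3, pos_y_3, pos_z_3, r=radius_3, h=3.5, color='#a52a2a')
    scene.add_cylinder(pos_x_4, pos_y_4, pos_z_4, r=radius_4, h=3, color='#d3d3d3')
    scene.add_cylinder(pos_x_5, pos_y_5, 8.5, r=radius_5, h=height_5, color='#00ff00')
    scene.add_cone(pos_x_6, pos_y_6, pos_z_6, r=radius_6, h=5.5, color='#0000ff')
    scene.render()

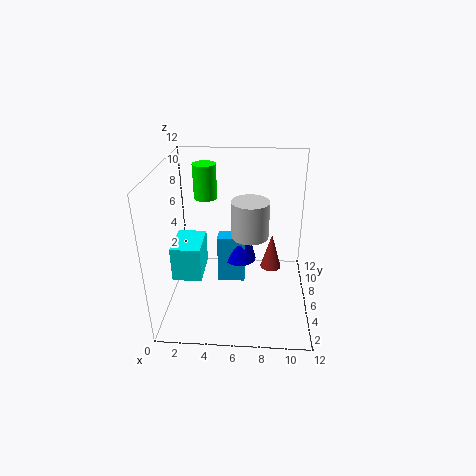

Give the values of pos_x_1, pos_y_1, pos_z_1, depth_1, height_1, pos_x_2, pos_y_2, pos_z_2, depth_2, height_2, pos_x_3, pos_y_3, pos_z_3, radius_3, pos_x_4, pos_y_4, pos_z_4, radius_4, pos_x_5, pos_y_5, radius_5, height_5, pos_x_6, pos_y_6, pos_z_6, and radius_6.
pos_x_1 = 0.5
pos_y_1 = 4.5
pos_z_1 = 2.5
depth_1 = 3.5
height_1 = 3
pos_x_2 = 4
pos_y_2 = 7.5
pos_z_2 = 0.5
depth_2 = 1.5
height_2 = 4.5
pos_x_3 = 9
pos_y_3 = 9.5
pos_z_3 = 1
radius_3 = 1
pos_x_4 = 7
pos_y_4 = 5.5
pos_z_4 = 6.5
radius_4 = 1.5
pos_x_5 = 3
pos_y_5 = 8.5
radius_5 = 1
height_5 = 3
pos_x_6 = 6
pos_y_6 = 8.5
pos_z_6 = 2.5
radius_6 = 1.5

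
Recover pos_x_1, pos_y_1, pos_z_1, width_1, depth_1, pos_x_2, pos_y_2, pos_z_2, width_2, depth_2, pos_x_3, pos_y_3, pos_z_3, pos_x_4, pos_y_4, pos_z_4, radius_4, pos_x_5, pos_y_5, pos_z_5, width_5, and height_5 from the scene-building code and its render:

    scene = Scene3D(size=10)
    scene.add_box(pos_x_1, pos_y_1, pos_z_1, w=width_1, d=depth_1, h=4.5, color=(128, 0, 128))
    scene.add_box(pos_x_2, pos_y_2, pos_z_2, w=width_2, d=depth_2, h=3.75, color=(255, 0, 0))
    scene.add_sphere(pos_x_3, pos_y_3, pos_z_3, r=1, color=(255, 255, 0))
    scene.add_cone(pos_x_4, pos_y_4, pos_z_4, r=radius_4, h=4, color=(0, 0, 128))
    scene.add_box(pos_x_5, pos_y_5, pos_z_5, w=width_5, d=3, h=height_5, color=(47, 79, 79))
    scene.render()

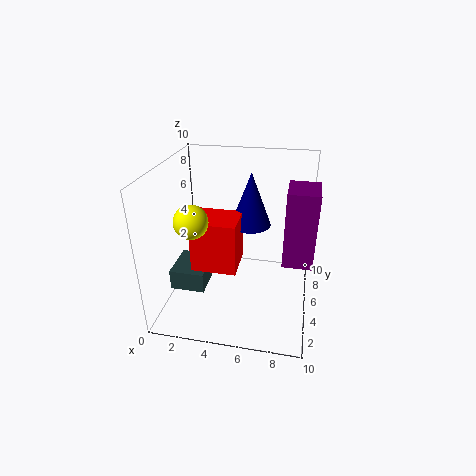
pos_x_1 = 8.25
pos_y_1 = 1.75
pos_z_1 = 5.25
width_1 = 1.75
depth_1 = 2.25
pos_x_2 = 1.75
pos_y_2 = 4
pos_z_2 = 2.5
width_2 = 3.25
depth_2 = 2.75
pos_x_3 = 3
pos_y_3 = 1.5
pos_z_3 = 7.75
pos_x_4 = 5.5
pos_y_4 = 7.25
pos_z_4 = 5
radius_4 = 1.5
pos_x_5 = 0.25
pos_y_5 = 3.5
pos_z_5 = 1
width_5 = 2.5
height_5 = 1.5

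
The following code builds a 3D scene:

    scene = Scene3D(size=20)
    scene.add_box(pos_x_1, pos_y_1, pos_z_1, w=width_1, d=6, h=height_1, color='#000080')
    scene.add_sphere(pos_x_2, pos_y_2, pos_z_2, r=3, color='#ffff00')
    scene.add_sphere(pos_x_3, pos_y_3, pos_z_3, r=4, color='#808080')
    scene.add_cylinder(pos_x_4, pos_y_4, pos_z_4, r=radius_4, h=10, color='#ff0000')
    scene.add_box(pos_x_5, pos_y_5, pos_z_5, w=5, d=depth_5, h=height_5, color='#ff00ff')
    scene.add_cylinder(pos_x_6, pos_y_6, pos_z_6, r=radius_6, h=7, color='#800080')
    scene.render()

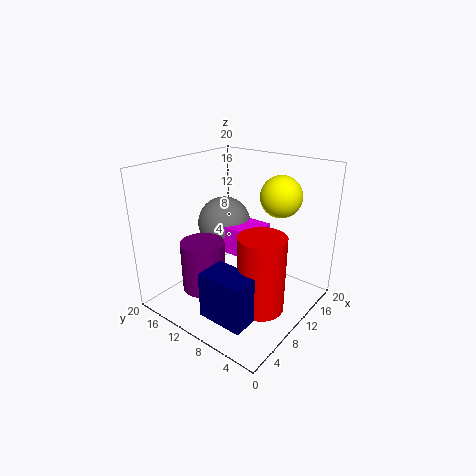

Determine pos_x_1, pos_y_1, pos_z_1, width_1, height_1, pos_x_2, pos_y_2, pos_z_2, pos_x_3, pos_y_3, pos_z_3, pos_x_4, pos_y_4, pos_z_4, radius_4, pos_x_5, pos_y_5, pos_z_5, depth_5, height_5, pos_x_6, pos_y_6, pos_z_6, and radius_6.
pos_x_1 = 1; pos_y_1 = 3; pos_z_1 = 3; width_1 = 4; height_1 = 6; pos_x_2 = 16; pos_y_2 = 7; pos_z_2 = 15; pos_x_3 = 13; pos_y_3 = 15; pos_z_3 = 10; pos_x_4 = 7; pos_y_4 = 4; pos_z_4 = 3; radius_4 = 3; pos_x_5 = 10; pos_y_5 = 8; pos_z_5 = 7; depth_5 = 5; height_5 = 4; pos_x_6 = 6; pos_y_6 = 13; pos_z_6 = 3; radius_6 = 3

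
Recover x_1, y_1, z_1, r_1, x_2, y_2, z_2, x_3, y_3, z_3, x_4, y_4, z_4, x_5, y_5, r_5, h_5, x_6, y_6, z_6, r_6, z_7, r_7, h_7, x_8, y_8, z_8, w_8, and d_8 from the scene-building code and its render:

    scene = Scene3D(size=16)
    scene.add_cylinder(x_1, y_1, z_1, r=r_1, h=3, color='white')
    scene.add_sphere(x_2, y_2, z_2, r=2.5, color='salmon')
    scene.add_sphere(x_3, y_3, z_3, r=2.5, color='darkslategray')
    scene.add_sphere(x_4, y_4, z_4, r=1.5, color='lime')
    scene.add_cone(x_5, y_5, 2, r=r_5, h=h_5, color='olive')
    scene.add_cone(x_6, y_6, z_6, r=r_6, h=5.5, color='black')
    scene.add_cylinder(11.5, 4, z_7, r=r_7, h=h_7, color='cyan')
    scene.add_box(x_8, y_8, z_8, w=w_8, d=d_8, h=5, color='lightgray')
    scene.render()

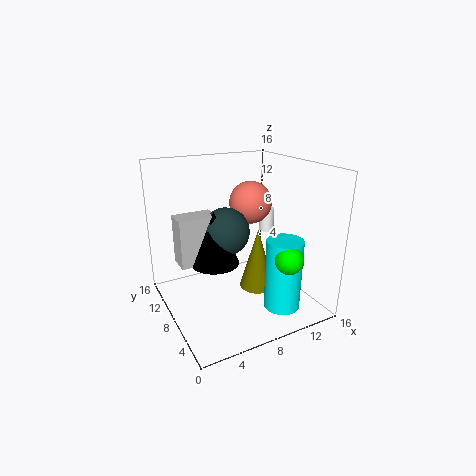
x_1 = 15; y_1 = 13; z_1 = 6; r_1 = 1; x_2 = 11; y_2 = 10.5; z_2 = 11; x_3 = 6; y_3 = 7; z_3 = 9.5; x_4 = 11; y_4 = 2.5; z_4 = 7; x_5 = 10; y_5 = 7; r_5 = 2; h_5 = 7; x_6 = 4.5; y_6 = 6.5; z_6 = 6.5; r_6 = 2.5; z_7 = 0.5; r_7 = 2; h_7 = 8; x_8 = 1; y_8 = 6.5; z_8 = 6.5; w_8 = 4; d_8 = 2.5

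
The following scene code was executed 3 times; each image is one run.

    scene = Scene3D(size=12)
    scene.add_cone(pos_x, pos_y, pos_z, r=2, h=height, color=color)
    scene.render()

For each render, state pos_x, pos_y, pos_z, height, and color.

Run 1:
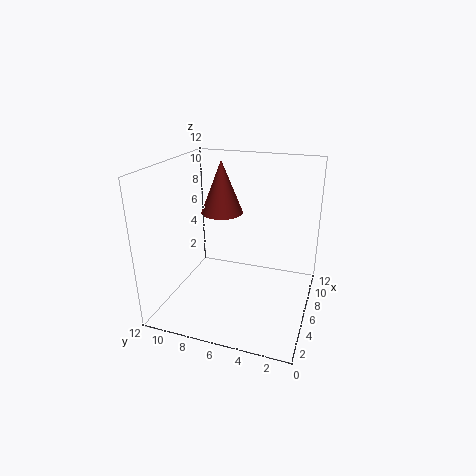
pos_x = 10, pos_y = 9, pos_z = 6.5, height = 5, color = 'brown'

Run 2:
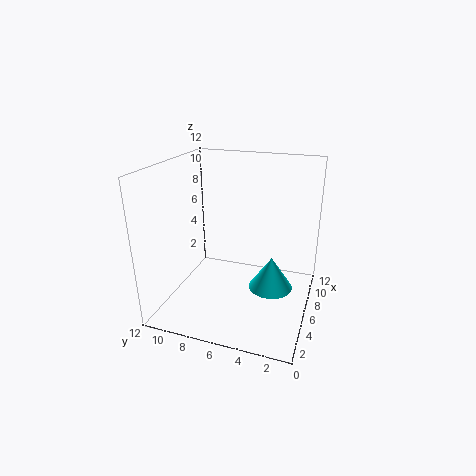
pos_x = 8, pos_y = 3.5, pos_z = 0.5, height = 3, color = 'cyan'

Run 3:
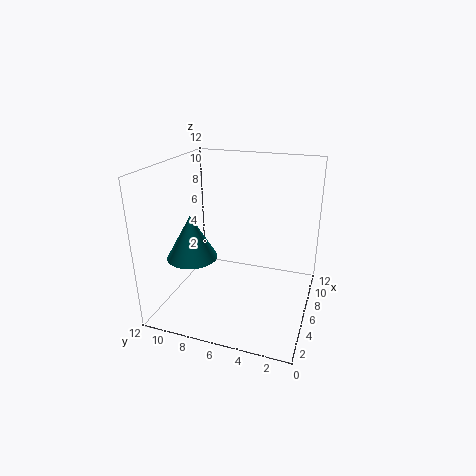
pos_x = 3.5, pos_y = 9, pos_z = 5, height = 3.5, color = 'teal'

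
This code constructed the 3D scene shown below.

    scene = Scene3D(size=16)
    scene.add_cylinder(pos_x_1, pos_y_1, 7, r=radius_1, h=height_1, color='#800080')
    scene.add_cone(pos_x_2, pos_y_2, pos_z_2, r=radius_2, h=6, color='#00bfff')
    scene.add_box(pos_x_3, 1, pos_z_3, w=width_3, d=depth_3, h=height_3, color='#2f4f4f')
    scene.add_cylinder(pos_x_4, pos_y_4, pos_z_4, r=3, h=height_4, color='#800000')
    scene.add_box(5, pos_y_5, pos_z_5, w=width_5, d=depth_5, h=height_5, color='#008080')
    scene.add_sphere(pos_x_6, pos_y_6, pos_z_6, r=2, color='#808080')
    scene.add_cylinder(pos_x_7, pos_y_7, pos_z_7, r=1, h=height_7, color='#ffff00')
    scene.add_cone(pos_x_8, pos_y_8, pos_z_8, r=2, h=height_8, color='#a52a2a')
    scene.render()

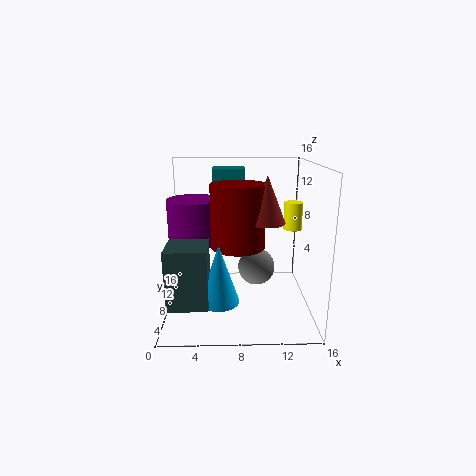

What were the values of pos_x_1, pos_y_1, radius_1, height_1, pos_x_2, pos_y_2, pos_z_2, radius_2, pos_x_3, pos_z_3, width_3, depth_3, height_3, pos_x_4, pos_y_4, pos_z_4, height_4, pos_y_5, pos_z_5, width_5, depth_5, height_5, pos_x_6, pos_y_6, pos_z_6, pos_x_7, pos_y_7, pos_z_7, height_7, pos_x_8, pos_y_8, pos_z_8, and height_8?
pos_x_1 = 3, pos_y_1 = 10, radius_1 = 3, height_1 = 5, pos_x_2 = 6, pos_y_2 = 3, pos_z_2 = 3, radius_2 = 2, pos_x_3 = 1, pos_z_3 = 3, width_3 = 4, depth_3 = 4, height_3 = 6, pos_x_4 = 8, pos_y_4 = 8, pos_z_4 = 7, height_4 = 7, pos_y_5 = 13, pos_z_5 = 13, width_5 = 4, depth_5 = 3, height_5 = 2, pos_x_6 = 10, pos_y_6 = 7, pos_z_6 = 5, pos_x_7 = 14, pos_y_7 = 8, pos_z_7 = 9, height_7 = 3, pos_x_8 = 11, pos_y_8 = 7, pos_z_8 = 10, height_8 = 5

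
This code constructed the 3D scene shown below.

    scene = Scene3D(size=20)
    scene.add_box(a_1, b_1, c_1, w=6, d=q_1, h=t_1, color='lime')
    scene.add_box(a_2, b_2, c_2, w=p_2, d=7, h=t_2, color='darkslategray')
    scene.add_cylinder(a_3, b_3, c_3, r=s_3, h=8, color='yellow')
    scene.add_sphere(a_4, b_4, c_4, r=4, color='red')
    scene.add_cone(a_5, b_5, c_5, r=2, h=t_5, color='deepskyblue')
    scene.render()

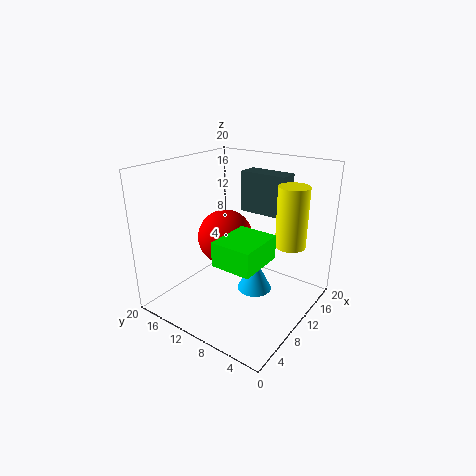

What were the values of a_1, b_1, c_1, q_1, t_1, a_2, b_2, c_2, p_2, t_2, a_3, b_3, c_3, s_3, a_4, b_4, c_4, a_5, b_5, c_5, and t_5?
a_1 = 2
b_1 = 3
c_1 = 10
q_1 = 5
t_1 = 3
a_2 = 15
b_2 = 6
c_2 = 12
p_2 = 3
t_2 = 6
a_3 = 12
b_3 = 3
c_3 = 10
s_3 = 2
a_4 = 11
b_4 = 13
c_4 = 9
a_5 = 5
b_5 = 4
c_5 = 7
t_5 = 4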